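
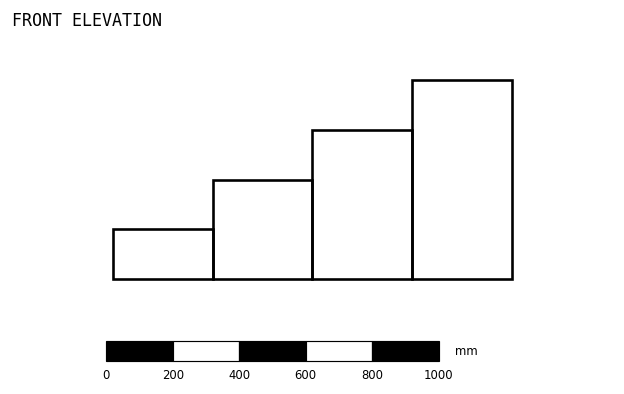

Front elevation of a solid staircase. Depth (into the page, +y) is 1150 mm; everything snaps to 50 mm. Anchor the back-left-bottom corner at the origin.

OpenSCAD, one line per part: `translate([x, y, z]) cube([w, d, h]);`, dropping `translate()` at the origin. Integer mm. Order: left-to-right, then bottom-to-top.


cube([300, 1150, 150]);
translate([300, 0, 0]) cube([300, 1150, 300]);
translate([600, 0, 0]) cube([300, 1150, 450]);
translate([900, 0, 0]) cube([300, 1150, 600]);


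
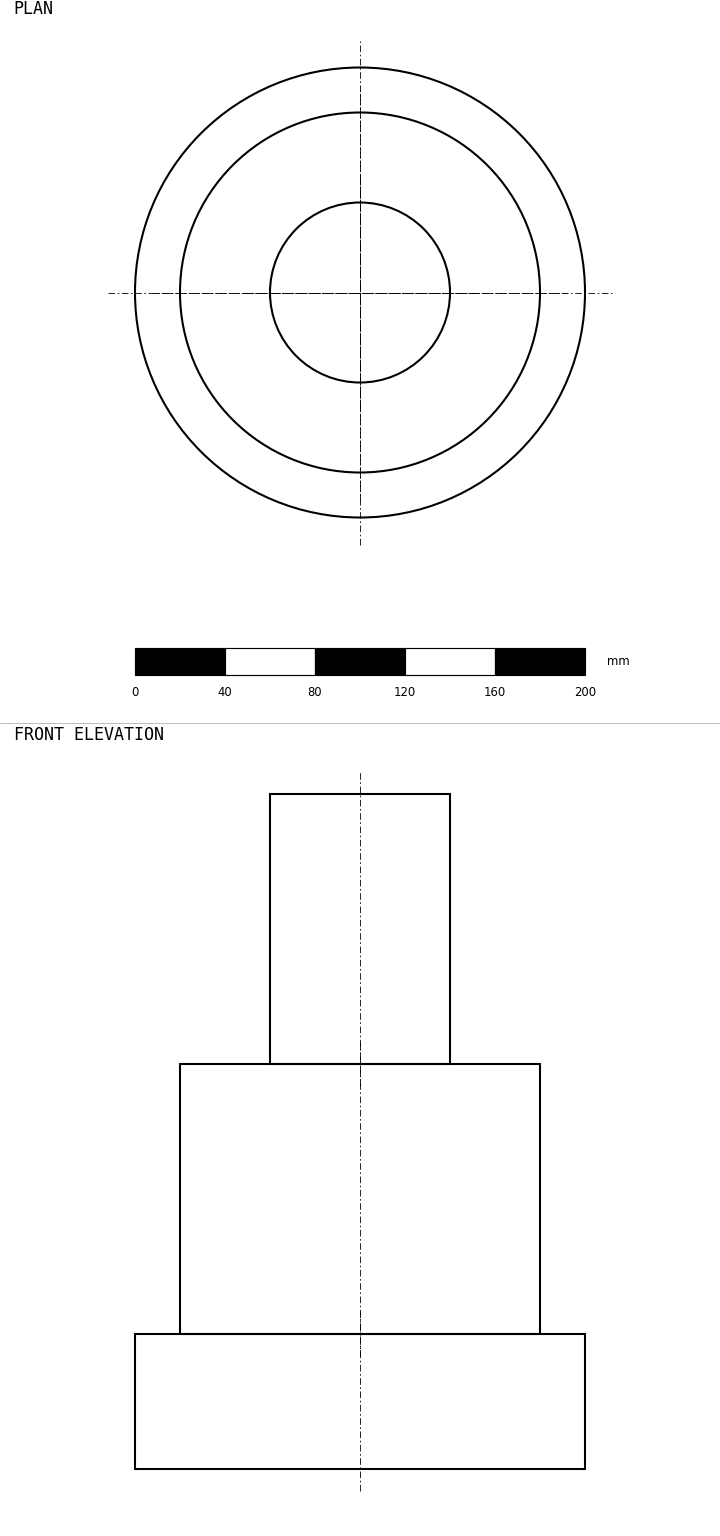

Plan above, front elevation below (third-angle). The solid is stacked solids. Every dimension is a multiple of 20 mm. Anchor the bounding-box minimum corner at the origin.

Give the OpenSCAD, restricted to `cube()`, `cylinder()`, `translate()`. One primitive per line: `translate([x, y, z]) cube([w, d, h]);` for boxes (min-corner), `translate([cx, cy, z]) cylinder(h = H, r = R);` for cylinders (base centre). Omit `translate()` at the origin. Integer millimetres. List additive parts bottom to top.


translate([100, 100, 0]) cylinder(h = 60, r = 100);
translate([100, 100, 60]) cylinder(h = 120, r = 80);
translate([100, 100, 180]) cylinder(h = 120, r = 40);


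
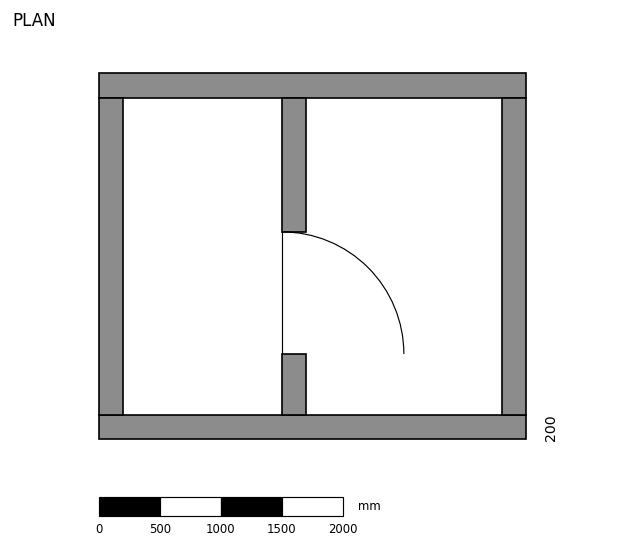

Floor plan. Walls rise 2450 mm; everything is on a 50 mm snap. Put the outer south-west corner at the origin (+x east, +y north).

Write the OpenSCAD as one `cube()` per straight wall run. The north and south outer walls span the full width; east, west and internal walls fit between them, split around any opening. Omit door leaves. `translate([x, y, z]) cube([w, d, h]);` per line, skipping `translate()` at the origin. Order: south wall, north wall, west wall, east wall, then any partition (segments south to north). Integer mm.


cube([3500, 200, 2450]);
translate([0, 2800, 0]) cube([3500, 200, 2450]);
translate([0, 200, 0]) cube([200, 2600, 2450]);
translate([3300, 200, 0]) cube([200, 2600, 2450]);
translate([1500, 200, 0]) cube([200, 500, 2450]);
translate([1500, 1700, 0]) cube([200, 1100, 2450]);


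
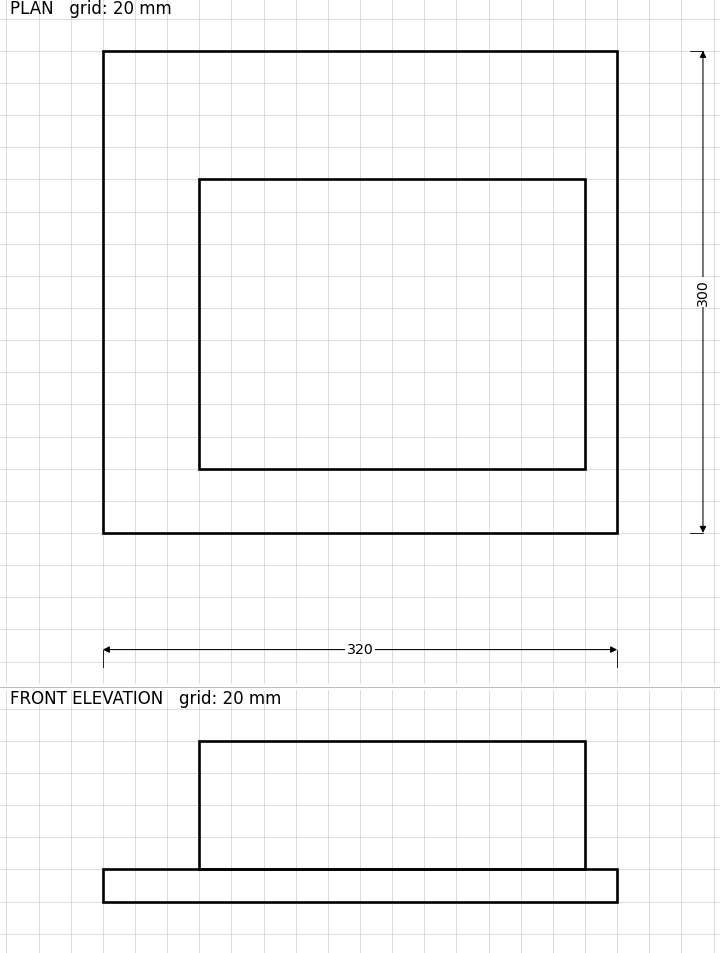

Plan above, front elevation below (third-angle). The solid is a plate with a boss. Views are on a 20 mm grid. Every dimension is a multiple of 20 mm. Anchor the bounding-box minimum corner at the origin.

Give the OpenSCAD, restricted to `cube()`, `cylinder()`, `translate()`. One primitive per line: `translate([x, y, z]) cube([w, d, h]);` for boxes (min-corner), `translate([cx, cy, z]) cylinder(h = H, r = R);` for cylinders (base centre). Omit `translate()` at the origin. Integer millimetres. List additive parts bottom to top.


cube([320, 300, 20]);
translate([60, 40, 20]) cube([240, 180, 80]);


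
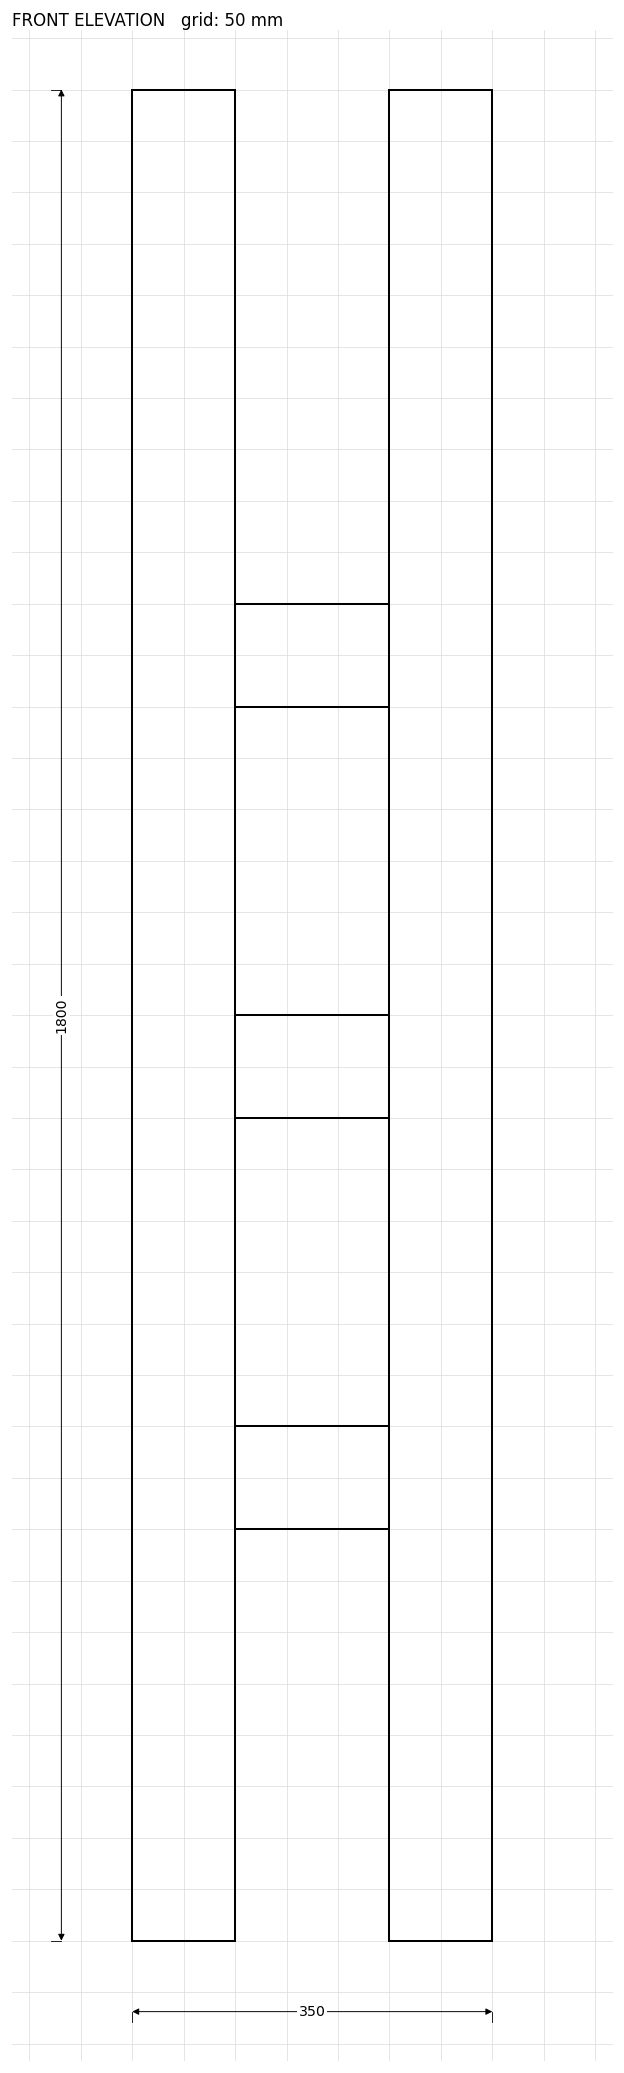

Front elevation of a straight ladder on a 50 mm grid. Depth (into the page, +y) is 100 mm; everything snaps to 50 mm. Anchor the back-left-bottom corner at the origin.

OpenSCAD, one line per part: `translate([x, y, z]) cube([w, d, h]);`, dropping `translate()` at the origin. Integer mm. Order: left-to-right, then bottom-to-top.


cube([100, 100, 1800]);
translate([100, 0, 400]) cube([150, 100, 100]);
translate([100, 0, 800]) cube([150, 100, 100]);
translate([100, 0, 1200]) cube([150, 100, 100]);
translate([250, 0, 0]) cube([100, 100, 1800]);


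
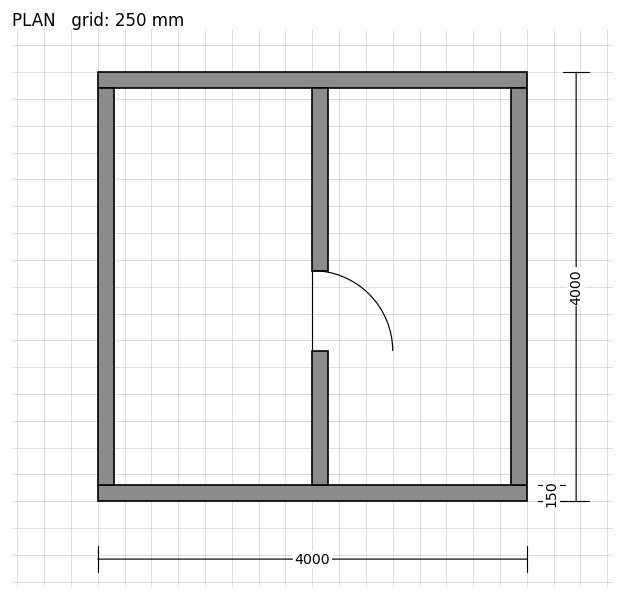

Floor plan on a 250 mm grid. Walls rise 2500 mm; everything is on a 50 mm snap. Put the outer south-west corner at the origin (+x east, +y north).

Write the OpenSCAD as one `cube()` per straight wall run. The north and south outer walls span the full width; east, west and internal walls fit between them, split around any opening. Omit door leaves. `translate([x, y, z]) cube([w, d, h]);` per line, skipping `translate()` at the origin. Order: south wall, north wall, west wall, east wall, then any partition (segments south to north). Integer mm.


cube([4000, 150, 2500]);
translate([0, 3850, 0]) cube([4000, 150, 2500]);
translate([0, 150, 0]) cube([150, 3700, 2500]);
translate([3850, 150, 0]) cube([150, 3700, 2500]);
translate([2000, 150, 0]) cube([150, 1250, 2500]);
translate([2000, 2150, 0]) cube([150, 1700, 2500]);


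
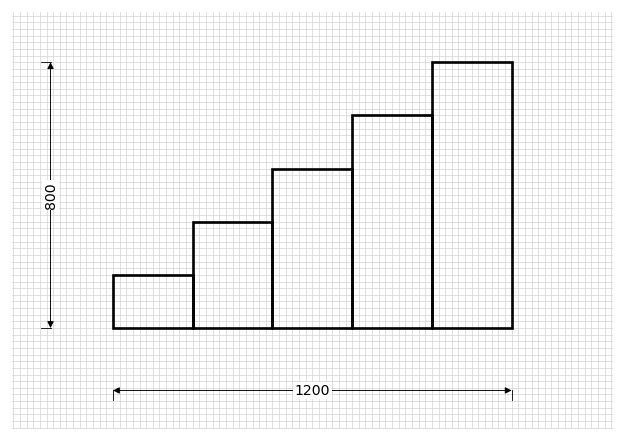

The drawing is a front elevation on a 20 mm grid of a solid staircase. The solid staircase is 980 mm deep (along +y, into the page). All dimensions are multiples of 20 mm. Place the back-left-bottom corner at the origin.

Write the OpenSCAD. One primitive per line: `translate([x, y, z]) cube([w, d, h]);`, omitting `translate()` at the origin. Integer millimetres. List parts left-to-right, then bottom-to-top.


cube([240, 980, 160]);
translate([240, 0, 0]) cube([240, 980, 320]);
translate([480, 0, 0]) cube([240, 980, 480]);
translate([720, 0, 0]) cube([240, 980, 640]);
translate([960, 0, 0]) cube([240, 980, 800]);


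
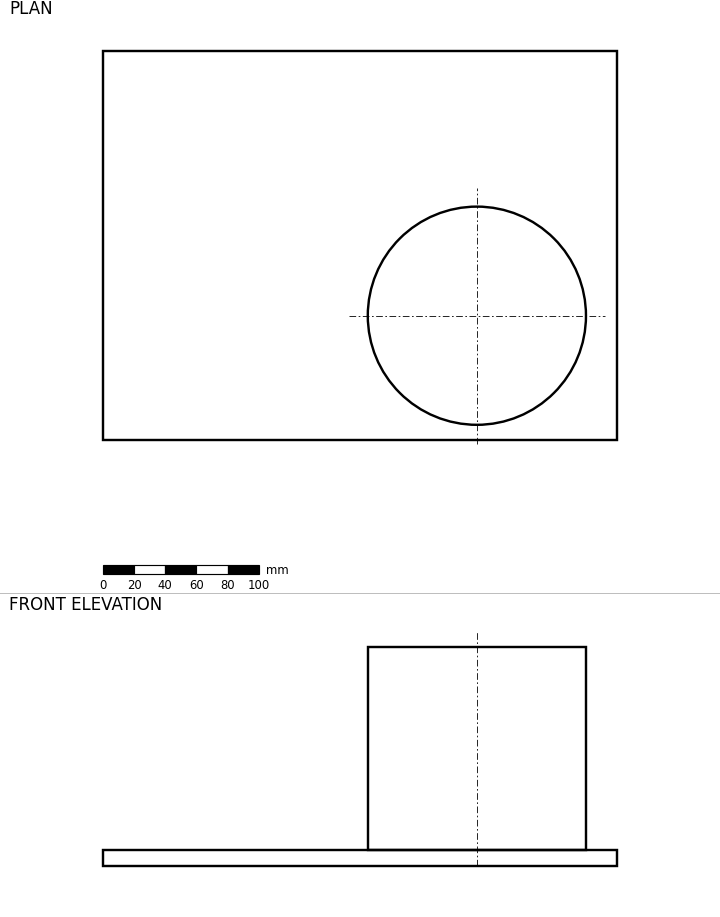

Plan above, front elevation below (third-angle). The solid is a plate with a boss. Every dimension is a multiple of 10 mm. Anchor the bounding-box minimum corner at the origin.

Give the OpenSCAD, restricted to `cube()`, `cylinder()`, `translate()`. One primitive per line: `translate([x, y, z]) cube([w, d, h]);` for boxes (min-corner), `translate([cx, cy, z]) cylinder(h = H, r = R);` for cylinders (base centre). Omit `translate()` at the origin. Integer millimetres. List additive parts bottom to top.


cube([330, 250, 10]);
translate([240, 80, 10]) cylinder(h = 130, r = 70);


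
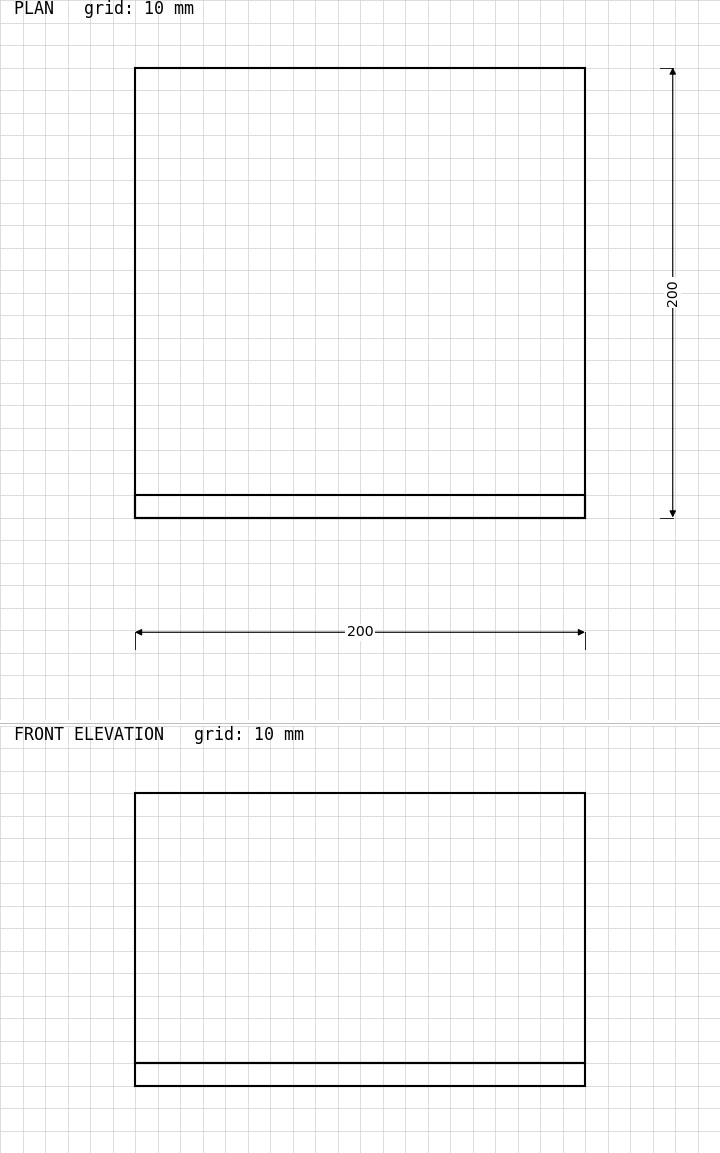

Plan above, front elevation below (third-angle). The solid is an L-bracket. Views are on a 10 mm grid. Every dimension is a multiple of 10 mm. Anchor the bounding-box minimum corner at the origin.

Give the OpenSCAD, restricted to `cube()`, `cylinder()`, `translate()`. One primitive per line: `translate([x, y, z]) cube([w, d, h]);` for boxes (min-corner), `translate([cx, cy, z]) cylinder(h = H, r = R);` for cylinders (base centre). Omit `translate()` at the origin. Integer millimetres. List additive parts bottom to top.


cube([200, 200, 10]);
translate([0, 0, 10]) cube([200, 10, 120]);


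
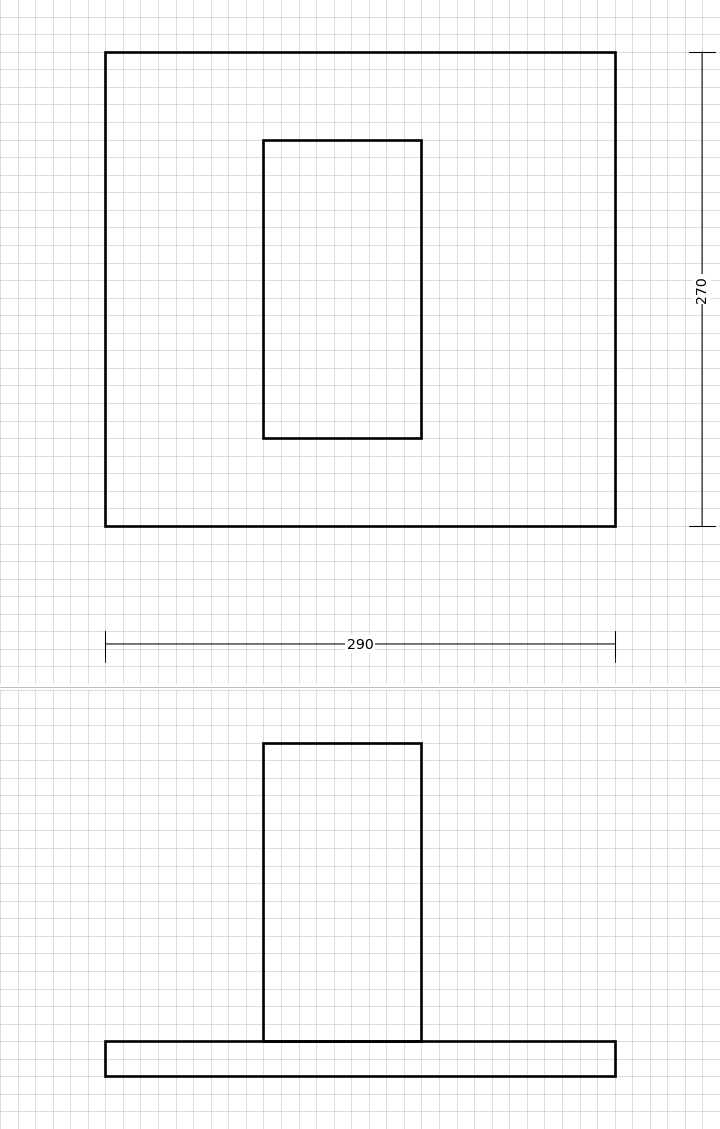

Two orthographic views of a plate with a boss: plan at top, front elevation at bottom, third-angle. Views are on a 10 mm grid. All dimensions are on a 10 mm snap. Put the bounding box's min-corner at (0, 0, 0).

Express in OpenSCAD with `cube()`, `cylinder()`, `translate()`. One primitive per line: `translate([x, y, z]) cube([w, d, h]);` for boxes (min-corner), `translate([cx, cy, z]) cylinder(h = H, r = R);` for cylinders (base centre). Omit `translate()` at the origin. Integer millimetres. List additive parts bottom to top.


cube([290, 270, 20]);
translate([90, 50, 20]) cube([90, 170, 170]);


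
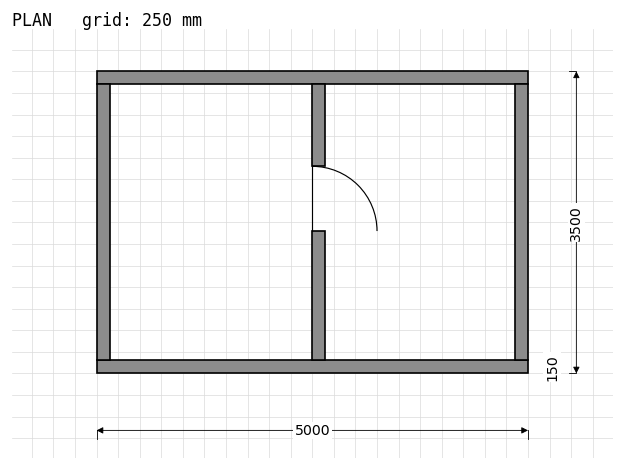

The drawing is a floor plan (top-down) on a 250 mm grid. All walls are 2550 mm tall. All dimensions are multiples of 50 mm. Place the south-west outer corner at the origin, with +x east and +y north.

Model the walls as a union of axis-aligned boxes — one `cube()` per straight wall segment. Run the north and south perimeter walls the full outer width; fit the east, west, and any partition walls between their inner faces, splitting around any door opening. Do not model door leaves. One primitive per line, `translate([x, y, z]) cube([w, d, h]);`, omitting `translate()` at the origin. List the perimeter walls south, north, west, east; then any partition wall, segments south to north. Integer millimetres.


cube([5000, 150, 2550]);
translate([0, 3350, 0]) cube([5000, 150, 2550]);
translate([0, 150, 0]) cube([150, 3200, 2550]);
translate([4850, 150, 0]) cube([150, 3200, 2550]);
translate([2500, 150, 0]) cube([150, 1500, 2550]);
translate([2500, 2400, 0]) cube([150, 950, 2550]);


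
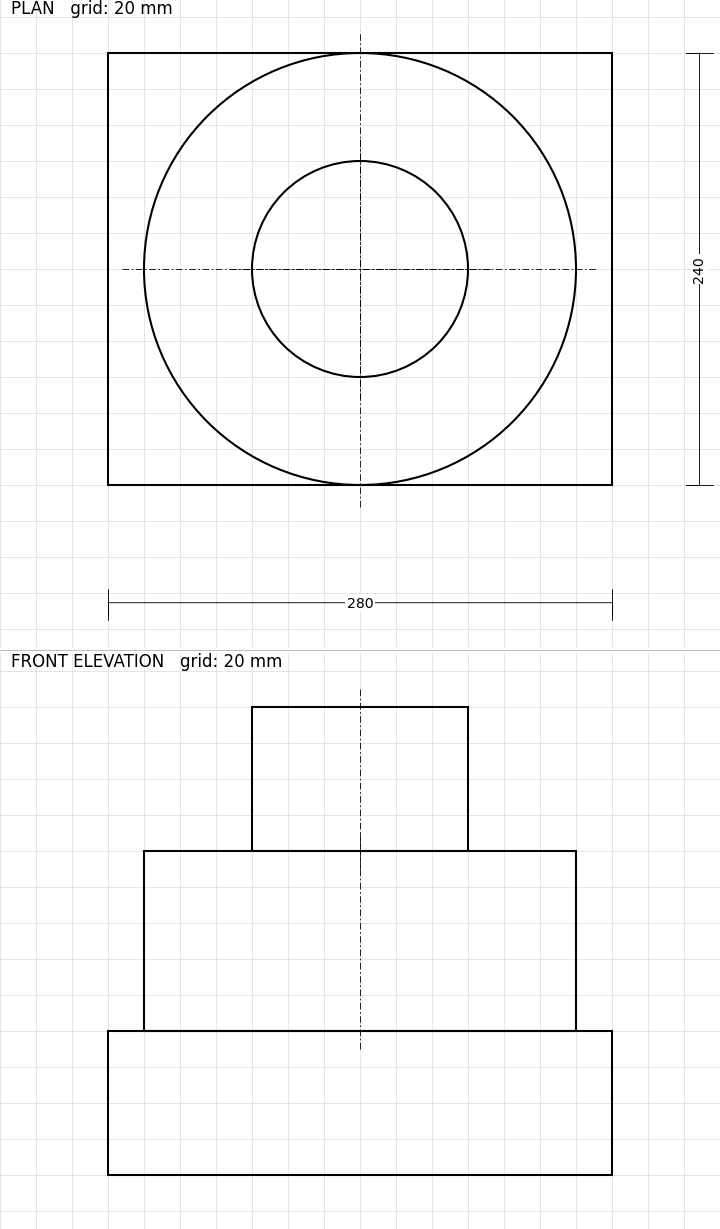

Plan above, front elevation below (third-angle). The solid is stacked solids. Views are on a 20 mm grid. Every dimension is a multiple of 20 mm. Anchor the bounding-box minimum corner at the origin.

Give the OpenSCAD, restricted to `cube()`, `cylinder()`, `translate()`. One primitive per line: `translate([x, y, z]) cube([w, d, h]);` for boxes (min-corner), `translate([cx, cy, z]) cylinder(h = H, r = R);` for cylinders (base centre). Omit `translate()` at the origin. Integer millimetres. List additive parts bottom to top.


cube([280, 240, 80]);
translate([140, 120, 80]) cylinder(h = 100, r = 120);
translate([140, 120, 180]) cylinder(h = 80, r = 60);


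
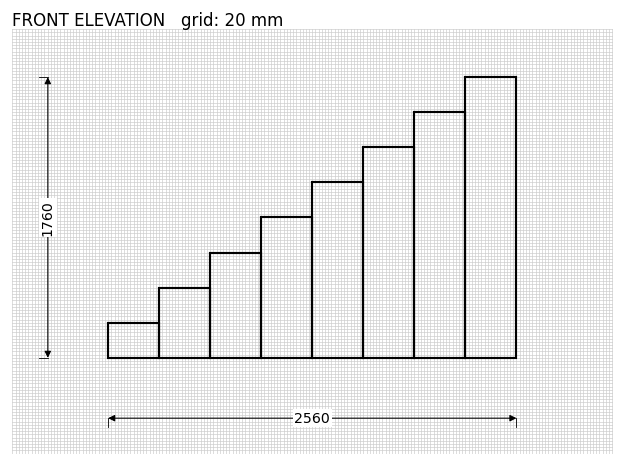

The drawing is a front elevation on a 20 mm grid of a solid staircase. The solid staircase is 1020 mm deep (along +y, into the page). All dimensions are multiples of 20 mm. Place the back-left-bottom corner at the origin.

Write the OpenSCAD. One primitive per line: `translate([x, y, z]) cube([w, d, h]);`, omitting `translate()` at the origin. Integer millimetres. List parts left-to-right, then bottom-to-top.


cube([320, 1020, 220]);
translate([320, 0, 0]) cube([320, 1020, 440]);
translate([640, 0, 0]) cube([320, 1020, 660]);
translate([960, 0, 0]) cube([320, 1020, 880]);
translate([1280, 0, 0]) cube([320, 1020, 1100]);
translate([1600, 0, 0]) cube([320, 1020, 1320]);
translate([1920, 0, 0]) cube([320, 1020, 1540]);
translate([2240, 0, 0]) cube([320, 1020, 1760]);


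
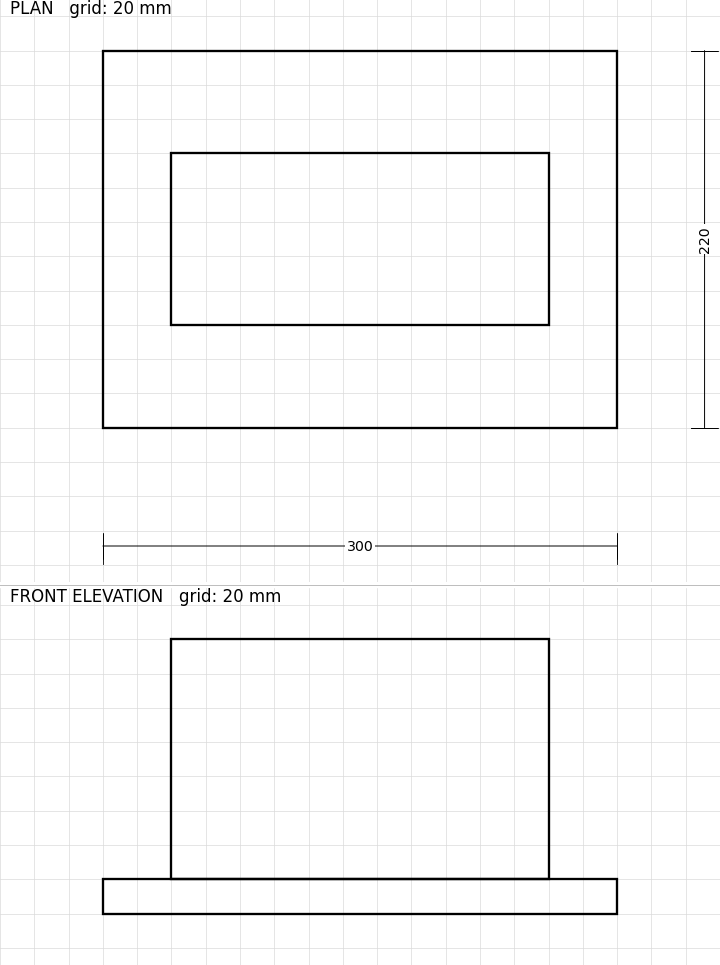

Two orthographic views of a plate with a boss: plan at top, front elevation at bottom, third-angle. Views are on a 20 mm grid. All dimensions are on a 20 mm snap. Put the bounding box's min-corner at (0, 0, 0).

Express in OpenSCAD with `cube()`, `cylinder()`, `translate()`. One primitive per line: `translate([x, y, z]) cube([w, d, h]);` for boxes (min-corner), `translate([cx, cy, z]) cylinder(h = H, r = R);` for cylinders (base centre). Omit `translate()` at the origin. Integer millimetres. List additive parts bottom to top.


cube([300, 220, 20]);
translate([40, 60, 20]) cube([220, 100, 140]);


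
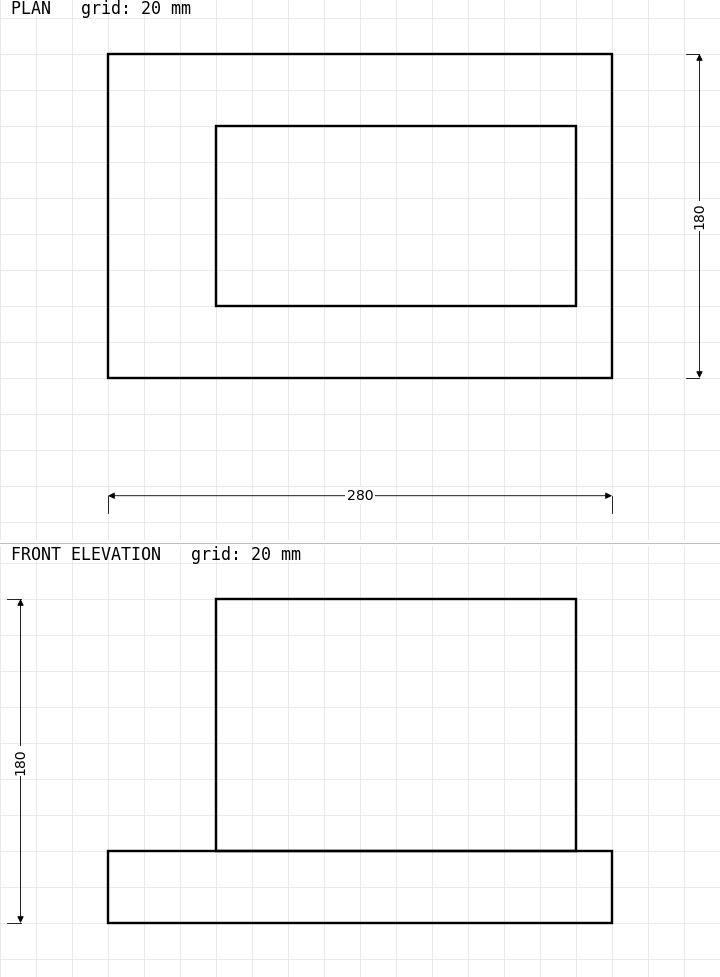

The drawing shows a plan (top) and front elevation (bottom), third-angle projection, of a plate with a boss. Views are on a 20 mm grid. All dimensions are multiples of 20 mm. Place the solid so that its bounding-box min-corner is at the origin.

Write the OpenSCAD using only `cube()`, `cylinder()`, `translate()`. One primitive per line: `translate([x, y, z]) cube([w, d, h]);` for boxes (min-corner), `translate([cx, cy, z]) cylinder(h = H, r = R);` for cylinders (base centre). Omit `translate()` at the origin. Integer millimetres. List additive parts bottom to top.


cube([280, 180, 40]);
translate([60, 40, 40]) cube([200, 100, 140]);


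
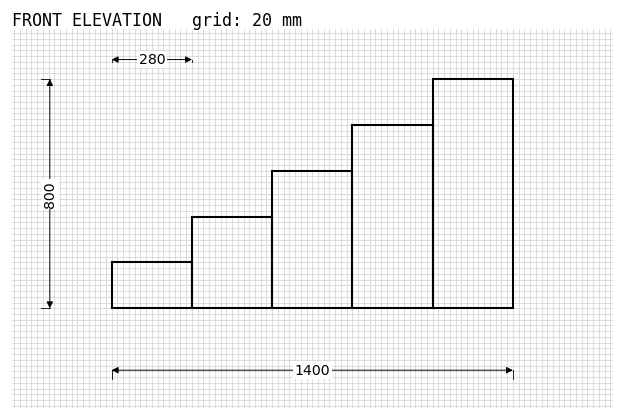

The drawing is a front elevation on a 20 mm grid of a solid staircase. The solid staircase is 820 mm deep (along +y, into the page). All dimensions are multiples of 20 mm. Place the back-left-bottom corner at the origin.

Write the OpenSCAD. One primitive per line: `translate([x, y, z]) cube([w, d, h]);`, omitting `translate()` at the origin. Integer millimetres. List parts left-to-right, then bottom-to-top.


cube([280, 820, 160]);
translate([280, 0, 0]) cube([280, 820, 320]);
translate([560, 0, 0]) cube([280, 820, 480]);
translate([840, 0, 0]) cube([280, 820, 640]);
translate([1120, 0, 0]) cube([280, 820, 800]);


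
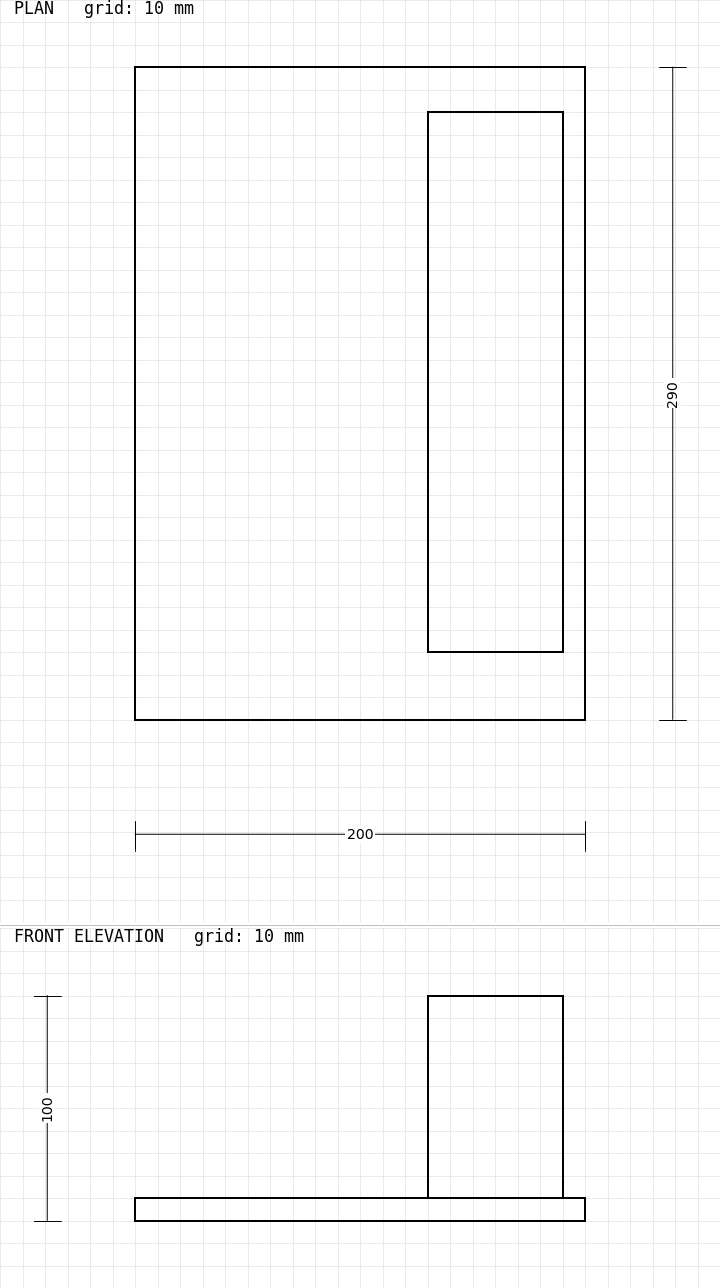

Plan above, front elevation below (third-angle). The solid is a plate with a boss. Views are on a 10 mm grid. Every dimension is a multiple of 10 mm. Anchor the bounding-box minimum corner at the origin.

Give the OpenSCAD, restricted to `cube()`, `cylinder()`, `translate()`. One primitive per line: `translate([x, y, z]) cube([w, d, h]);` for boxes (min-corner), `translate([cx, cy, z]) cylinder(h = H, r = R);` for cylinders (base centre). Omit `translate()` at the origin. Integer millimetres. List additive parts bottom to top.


cube([200, 290, 10]);
translate([130, 30, 10]) cube([60, 240, 90]);


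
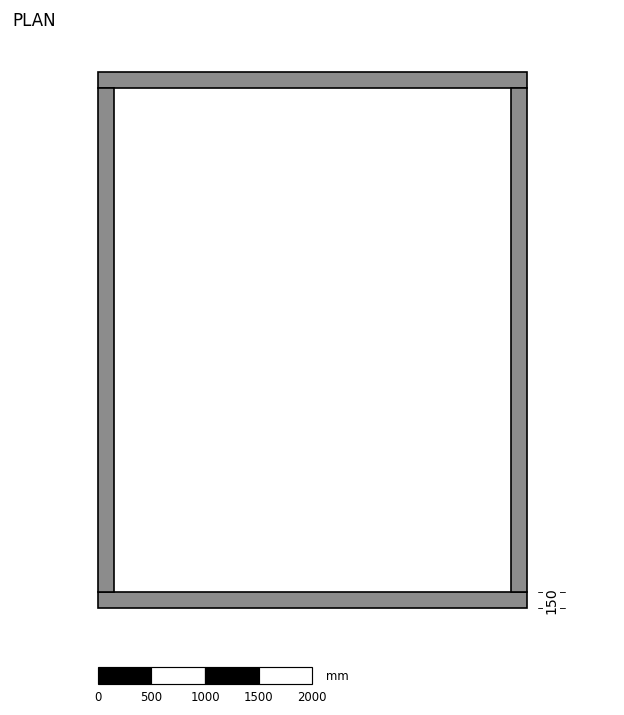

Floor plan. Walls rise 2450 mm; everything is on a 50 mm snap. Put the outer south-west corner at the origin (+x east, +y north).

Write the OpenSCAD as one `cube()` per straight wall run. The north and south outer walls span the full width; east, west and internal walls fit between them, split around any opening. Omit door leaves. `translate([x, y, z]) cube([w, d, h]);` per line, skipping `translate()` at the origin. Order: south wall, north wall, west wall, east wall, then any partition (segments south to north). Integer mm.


cube([4000, 150, 2450]);
translate([0, 4850, 0]) cube([4000, 150, 2450]);
translate([0, 150, 0]) cube([150, 4700, 2450]);
translate([3850, 150, 0]) cube([150, 4700, 2450]);


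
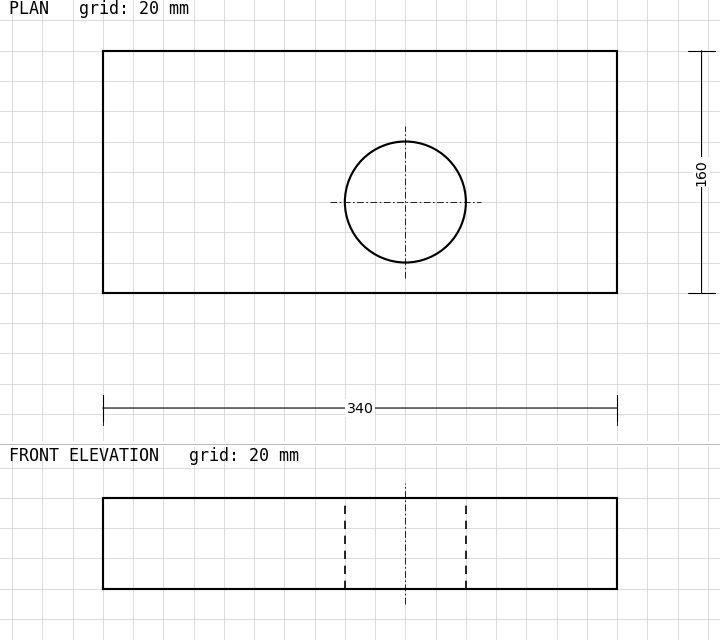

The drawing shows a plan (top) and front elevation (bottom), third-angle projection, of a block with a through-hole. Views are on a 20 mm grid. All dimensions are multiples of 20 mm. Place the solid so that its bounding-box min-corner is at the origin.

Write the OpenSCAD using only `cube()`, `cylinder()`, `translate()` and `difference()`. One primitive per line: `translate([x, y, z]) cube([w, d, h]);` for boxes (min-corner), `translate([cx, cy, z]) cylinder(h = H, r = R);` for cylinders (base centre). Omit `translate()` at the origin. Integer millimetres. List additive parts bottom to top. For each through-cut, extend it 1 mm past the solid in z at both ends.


difference() {
  cube([340, 160, 60]);
  translate([200, 60, -1]) cylinder(h = 62, r = 40);
}


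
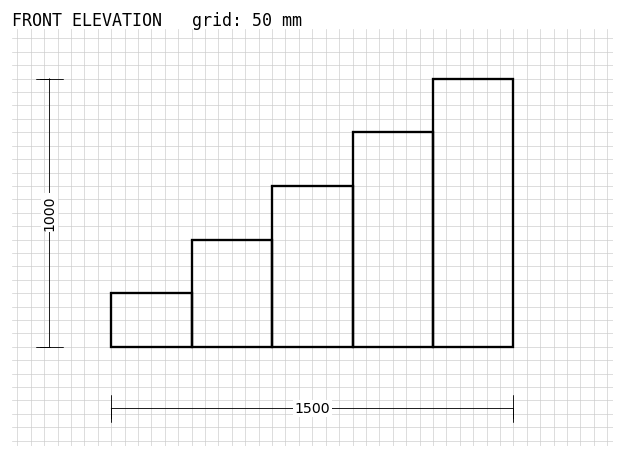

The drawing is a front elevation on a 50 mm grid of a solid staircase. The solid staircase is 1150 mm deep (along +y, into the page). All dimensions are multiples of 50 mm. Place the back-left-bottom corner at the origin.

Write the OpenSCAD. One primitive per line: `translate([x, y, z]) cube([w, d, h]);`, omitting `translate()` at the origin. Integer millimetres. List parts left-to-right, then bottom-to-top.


cube([300, 1150, 200]);
translate([300, 0, 0]) cube([300, 1150, 400]);
translate([600, 0, 0]) cube([300, 1150, 600]);
translate([900, 0, 0]) cube([300, 1150, 800]);
translate([1200, 0, 0]) cube([300, 1150, 1000]);


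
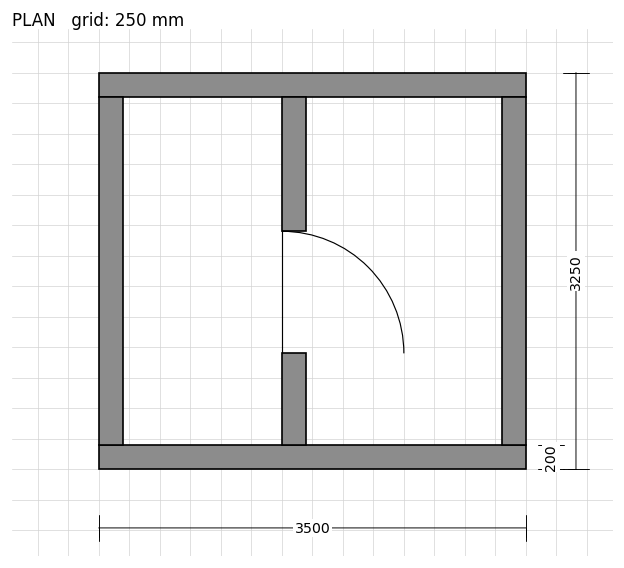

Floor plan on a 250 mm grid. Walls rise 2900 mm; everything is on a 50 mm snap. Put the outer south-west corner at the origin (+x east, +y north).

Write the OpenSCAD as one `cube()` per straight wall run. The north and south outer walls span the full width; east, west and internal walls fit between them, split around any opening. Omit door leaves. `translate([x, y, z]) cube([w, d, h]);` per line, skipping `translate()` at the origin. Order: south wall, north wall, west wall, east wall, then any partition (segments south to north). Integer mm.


cube([3500, 200, 2900]);
translate([0, 3050, 0]) cube([3500, 200, 2900]);
translate([0, 200, 0]) cube([200, 2850, 2900]);
translate([3300, 200, 0]) cube([200, 2850, 2900]);
translate([1500, 200, 0]) cube([200, 750, 2900]);
translate([1500, 1950, 0]) cube([200, 1100, 2900]);


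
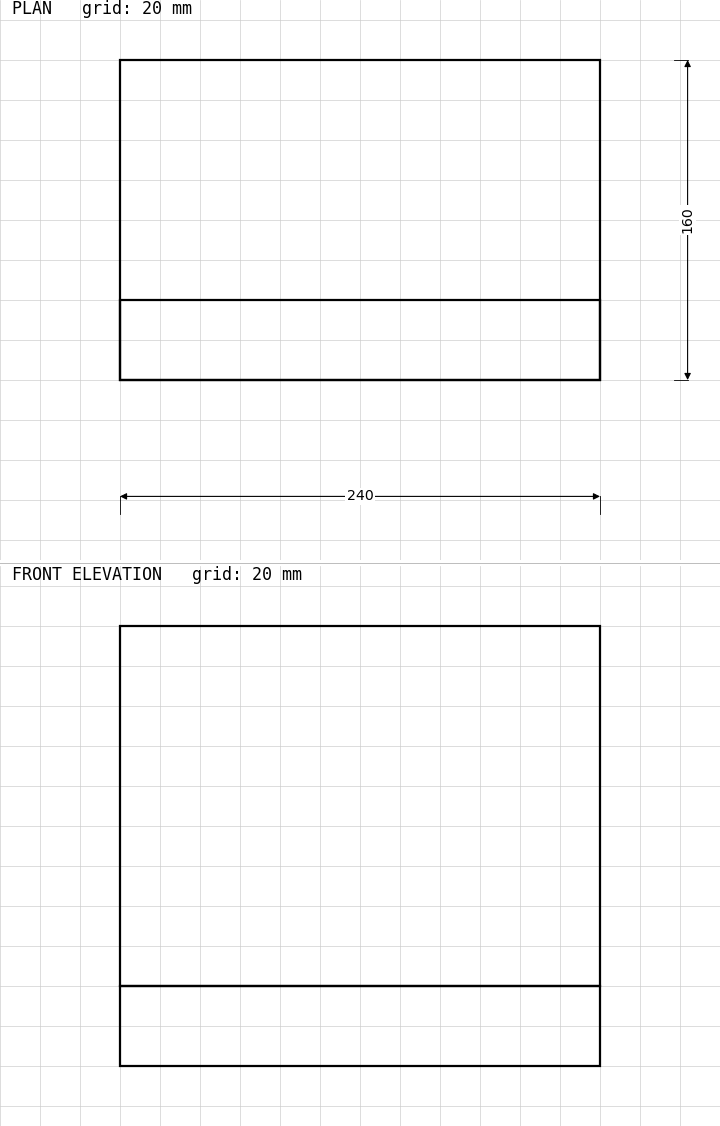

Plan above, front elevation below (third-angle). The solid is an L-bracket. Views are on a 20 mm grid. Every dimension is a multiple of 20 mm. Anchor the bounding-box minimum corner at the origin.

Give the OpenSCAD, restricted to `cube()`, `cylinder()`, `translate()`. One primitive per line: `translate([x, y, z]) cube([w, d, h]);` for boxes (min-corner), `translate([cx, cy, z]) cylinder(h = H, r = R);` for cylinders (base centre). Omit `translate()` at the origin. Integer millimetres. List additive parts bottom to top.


cube([240, 160, 40]);
translate([0, 0, 40]) cube([240, 40, 180]);


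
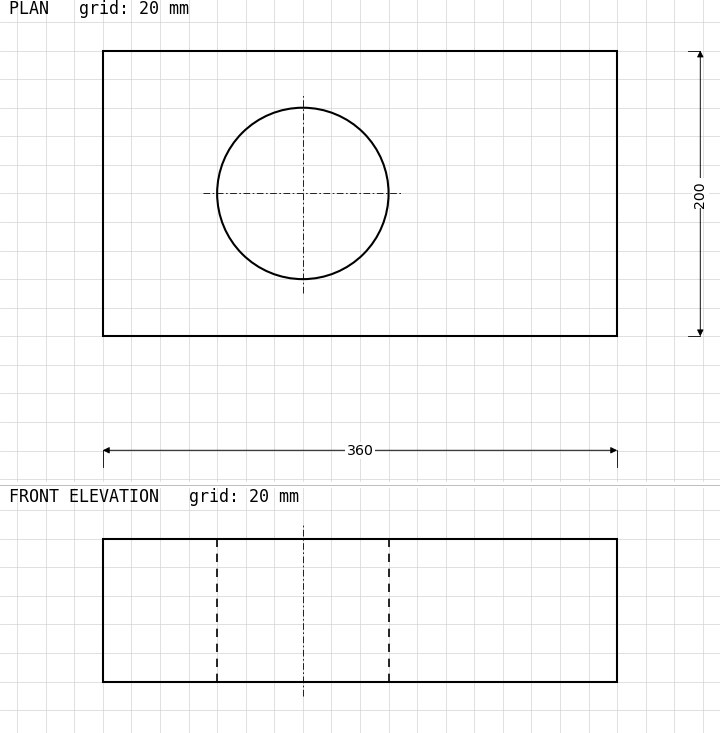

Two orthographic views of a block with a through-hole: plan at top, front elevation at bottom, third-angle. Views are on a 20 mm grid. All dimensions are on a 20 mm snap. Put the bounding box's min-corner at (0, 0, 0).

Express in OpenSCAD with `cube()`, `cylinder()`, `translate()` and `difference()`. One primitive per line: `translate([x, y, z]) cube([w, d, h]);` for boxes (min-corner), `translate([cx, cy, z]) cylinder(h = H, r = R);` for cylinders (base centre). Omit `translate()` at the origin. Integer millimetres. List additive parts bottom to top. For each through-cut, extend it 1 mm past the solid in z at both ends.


difference() {
  cube([360, 200, 100]);
  translate([140, 100, -1]) cylinder(h = 102, r = 60);
}


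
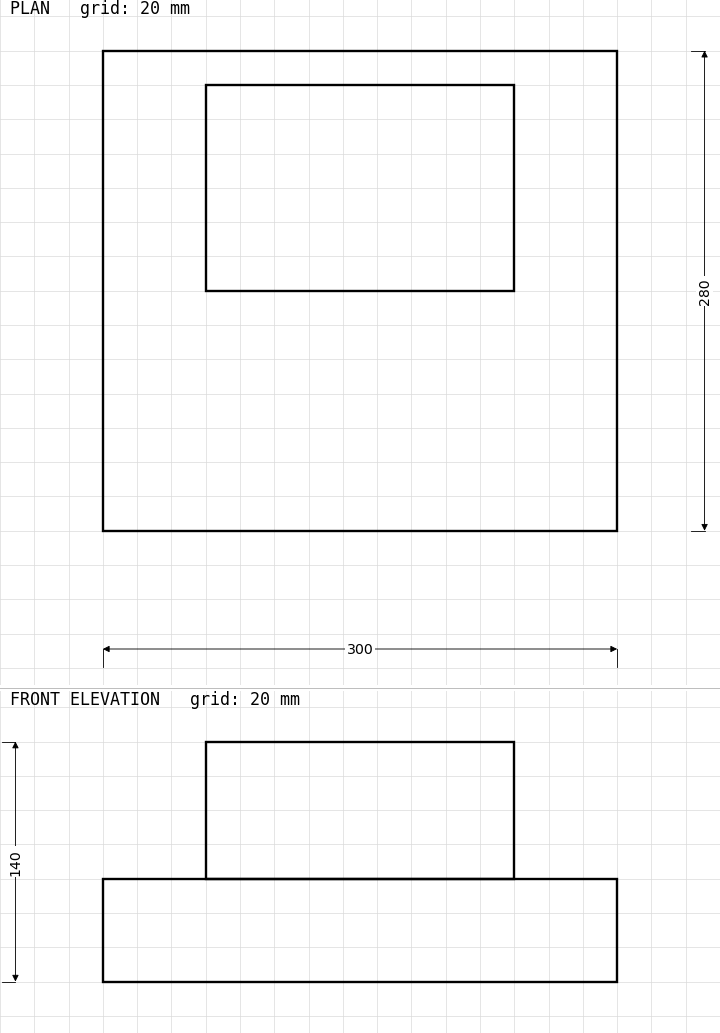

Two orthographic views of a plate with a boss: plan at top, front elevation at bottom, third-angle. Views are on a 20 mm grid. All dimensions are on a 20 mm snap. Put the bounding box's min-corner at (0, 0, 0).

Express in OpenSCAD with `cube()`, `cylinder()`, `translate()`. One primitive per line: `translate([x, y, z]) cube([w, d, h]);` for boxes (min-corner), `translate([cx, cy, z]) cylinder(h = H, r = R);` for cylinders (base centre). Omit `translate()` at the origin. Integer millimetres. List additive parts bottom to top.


cube([300, 280, 60]);
translate([60, 140, 60]) cube([180, 120, 80]);


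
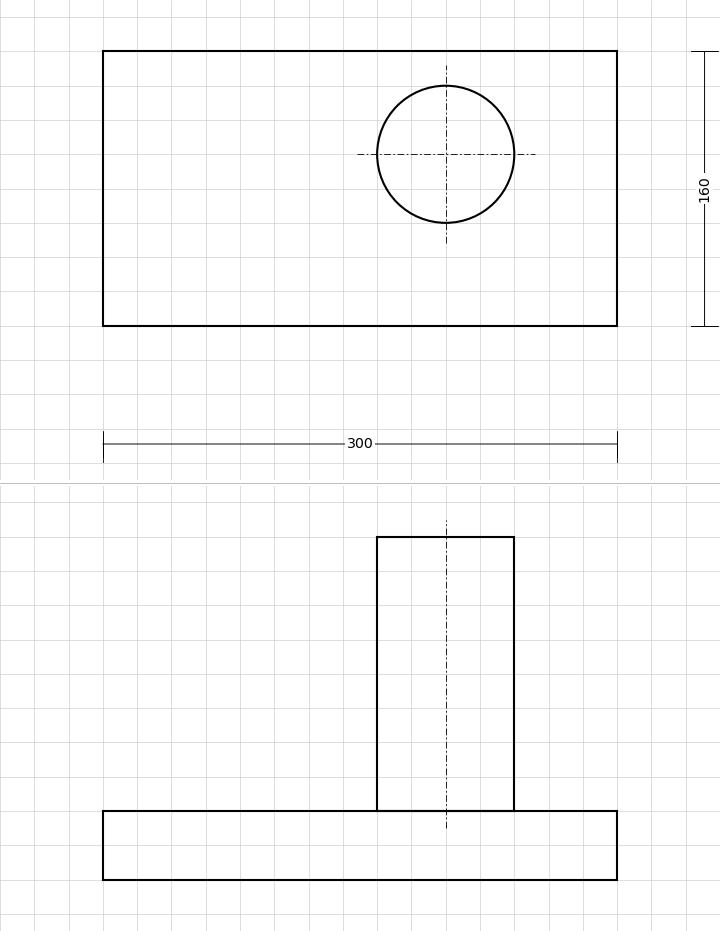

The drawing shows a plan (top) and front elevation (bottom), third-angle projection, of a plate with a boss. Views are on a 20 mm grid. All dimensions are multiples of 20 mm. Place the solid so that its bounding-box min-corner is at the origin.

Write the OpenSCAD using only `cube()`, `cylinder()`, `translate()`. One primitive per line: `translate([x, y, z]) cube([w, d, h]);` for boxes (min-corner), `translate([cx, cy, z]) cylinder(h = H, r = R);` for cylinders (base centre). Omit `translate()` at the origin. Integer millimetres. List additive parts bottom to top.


cube([300, 160, 40]);
translate([200, 100, 40]) cylinder(h = 160, r = 40);


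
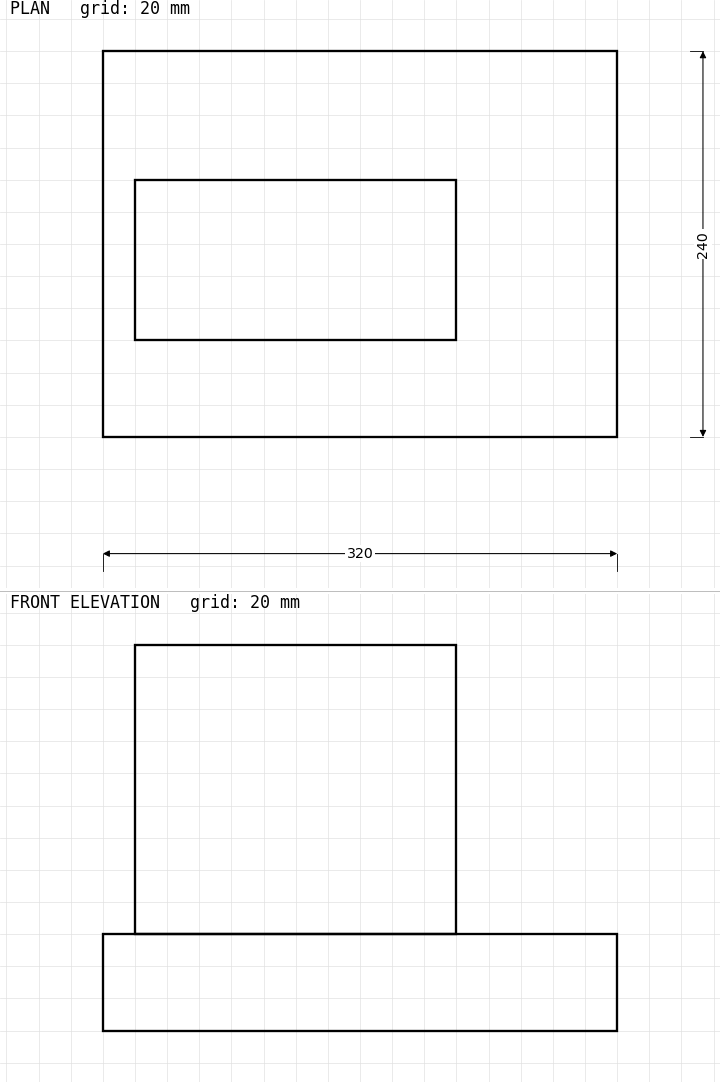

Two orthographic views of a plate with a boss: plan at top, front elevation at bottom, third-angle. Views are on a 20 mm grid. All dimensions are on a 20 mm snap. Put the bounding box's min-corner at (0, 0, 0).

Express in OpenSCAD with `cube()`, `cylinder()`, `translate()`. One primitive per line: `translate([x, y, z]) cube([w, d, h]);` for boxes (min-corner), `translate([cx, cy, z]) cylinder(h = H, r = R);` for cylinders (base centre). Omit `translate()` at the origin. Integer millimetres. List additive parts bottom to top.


cube([320, 240, 60]);
translate([20, 60, 60]) cube([200, 100, 180]);


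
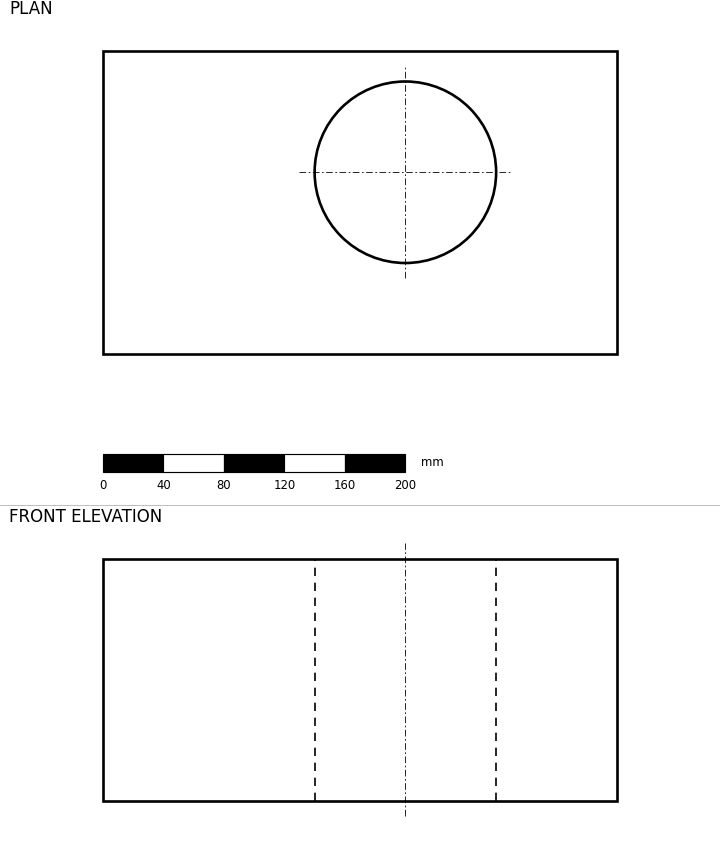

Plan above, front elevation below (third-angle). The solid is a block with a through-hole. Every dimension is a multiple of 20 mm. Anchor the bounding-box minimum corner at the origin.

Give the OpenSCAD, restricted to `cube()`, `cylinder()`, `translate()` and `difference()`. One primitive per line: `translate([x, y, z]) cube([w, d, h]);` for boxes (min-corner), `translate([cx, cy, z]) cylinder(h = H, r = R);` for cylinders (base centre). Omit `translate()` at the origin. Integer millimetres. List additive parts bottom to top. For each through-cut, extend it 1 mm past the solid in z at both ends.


difference() {
  cube([340, 200, 160]);
  translate([200, 120, -1]) cylinder(h = 162, r = 60);
}


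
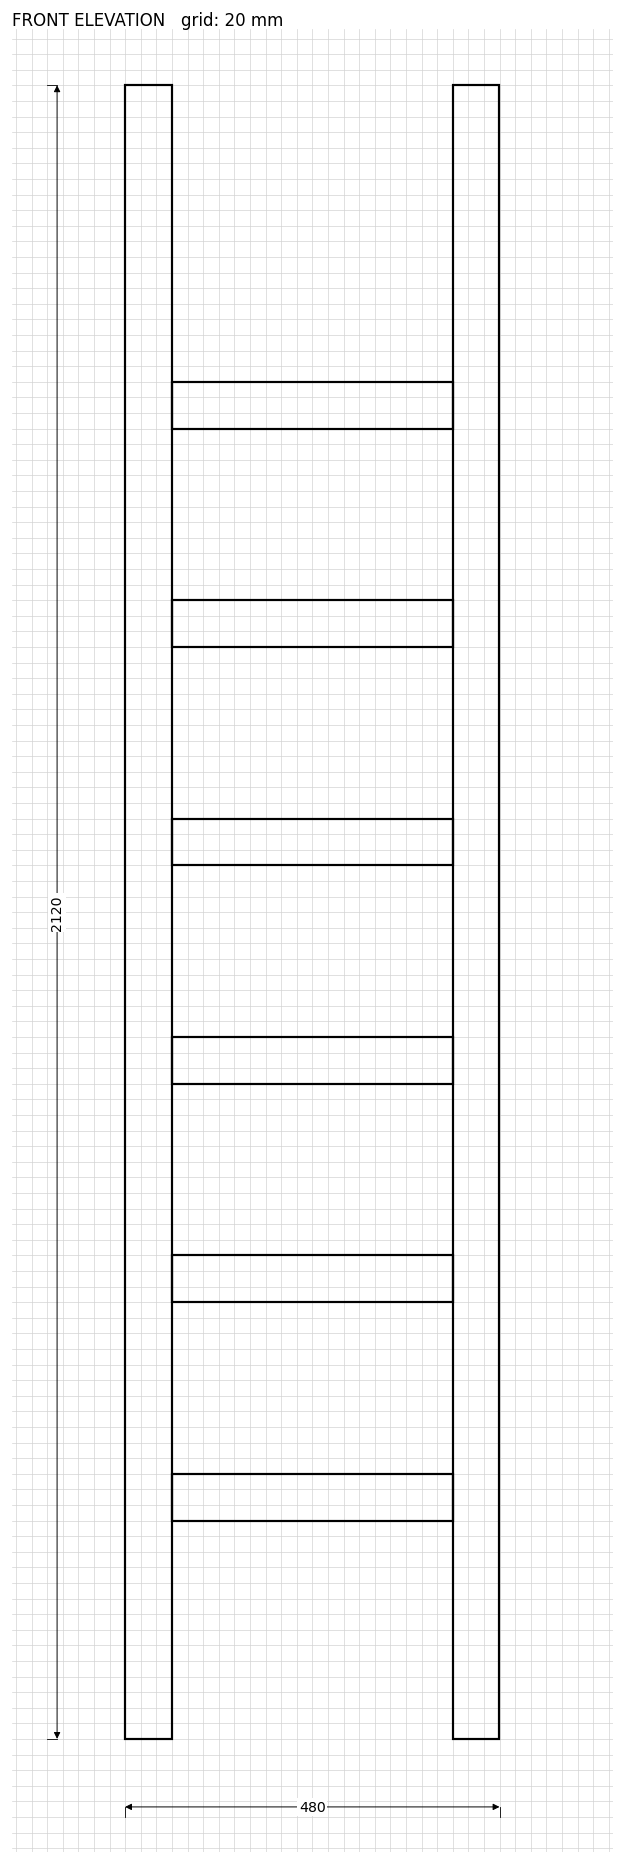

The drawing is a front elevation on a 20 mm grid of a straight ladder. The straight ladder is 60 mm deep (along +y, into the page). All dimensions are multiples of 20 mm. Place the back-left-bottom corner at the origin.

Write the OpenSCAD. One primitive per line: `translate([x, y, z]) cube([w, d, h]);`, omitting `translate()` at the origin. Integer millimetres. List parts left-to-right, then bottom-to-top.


cube([60, 60, 2120]);
translate([60, 0, 280]) cube([360, 60, 60]);
translate([60, 0, 560]) cube([360, 60, 60]);
translate([60, 0, 840]) cube([360, 60, 60]);
translate([60, 0, 1120]) cube([360, 60, 60]);
translate([60, 0, 1400]) cube([360, 60, 60]);
translate([60, 0, 1680]) cube([360, 60, 60]);
translate([420, 0, 0]) cube([60, 60, 2120]);


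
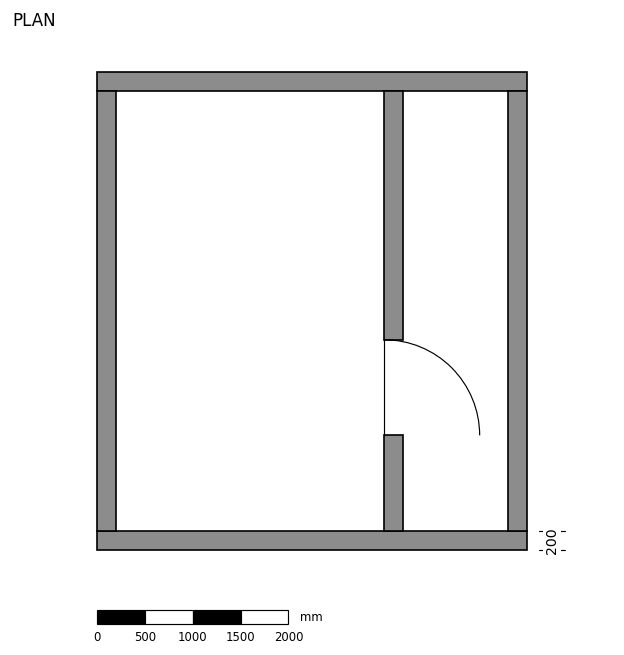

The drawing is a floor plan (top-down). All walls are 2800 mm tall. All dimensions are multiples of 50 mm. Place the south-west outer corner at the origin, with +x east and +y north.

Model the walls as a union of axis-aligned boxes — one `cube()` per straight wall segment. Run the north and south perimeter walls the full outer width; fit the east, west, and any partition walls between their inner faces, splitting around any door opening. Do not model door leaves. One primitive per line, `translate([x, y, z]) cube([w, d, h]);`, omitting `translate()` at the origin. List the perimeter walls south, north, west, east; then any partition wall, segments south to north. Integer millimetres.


cube([4500, 200, 2800]);
translate([0, 4800, 0]) cube([4500, 200, 2800]);
translate([0, 200, 0]) cube([200, 4600, 2800]);
translate([4300, 200, 0]) cube([200, 4600, 2800]);
translate([3000, 200, 0]) cube([200, 1000, 2800]);
translate([3000, 2200, 0]) cube([200, 2600, 2800]);


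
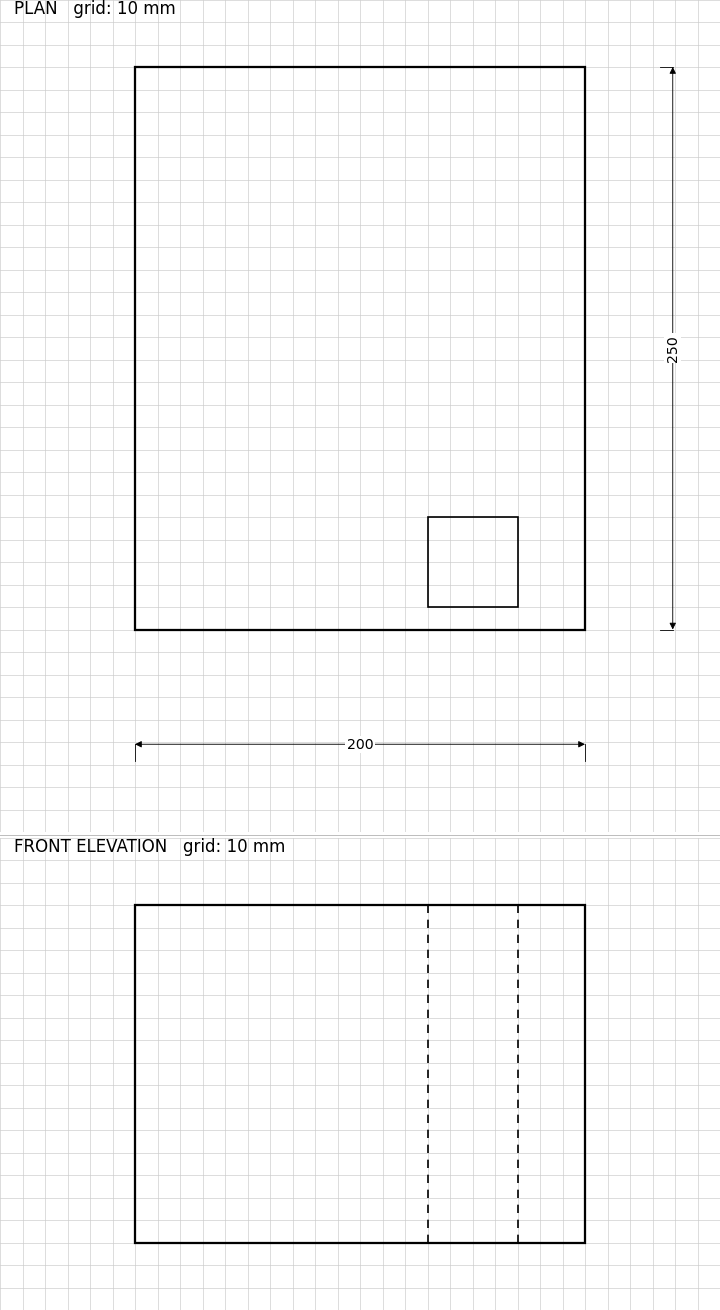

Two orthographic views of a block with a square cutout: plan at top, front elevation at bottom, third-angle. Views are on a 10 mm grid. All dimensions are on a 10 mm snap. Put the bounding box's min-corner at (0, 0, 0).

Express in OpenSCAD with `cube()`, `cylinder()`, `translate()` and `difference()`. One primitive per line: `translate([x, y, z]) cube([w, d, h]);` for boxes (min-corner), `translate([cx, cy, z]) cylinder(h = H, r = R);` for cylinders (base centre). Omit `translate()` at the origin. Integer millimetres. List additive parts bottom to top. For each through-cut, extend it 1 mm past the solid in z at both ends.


difference() {
  cube([200, 250, 150]);
  translate([130, 10, -1]) cube([40, 40, 152]);
}


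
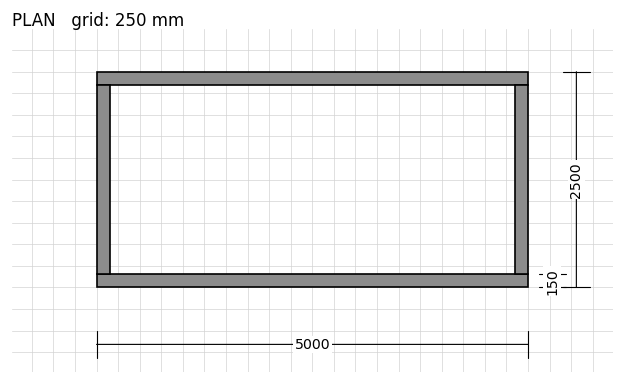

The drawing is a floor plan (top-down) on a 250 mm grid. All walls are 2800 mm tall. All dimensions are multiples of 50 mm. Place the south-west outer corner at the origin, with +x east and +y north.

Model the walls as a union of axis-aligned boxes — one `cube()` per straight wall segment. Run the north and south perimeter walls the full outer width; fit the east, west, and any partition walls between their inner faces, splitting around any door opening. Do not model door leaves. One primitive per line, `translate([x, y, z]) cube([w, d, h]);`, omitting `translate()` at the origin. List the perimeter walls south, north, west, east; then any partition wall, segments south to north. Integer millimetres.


cube([5000, 150, 2800]);
translate([0, 2350, 0]) cube([5000, 150, 2800]);
translate([0, 150, 0]) cube([150, 2200, 2800]);
translate([4850, 150, 0]) cube([150, 2200, 2800]);


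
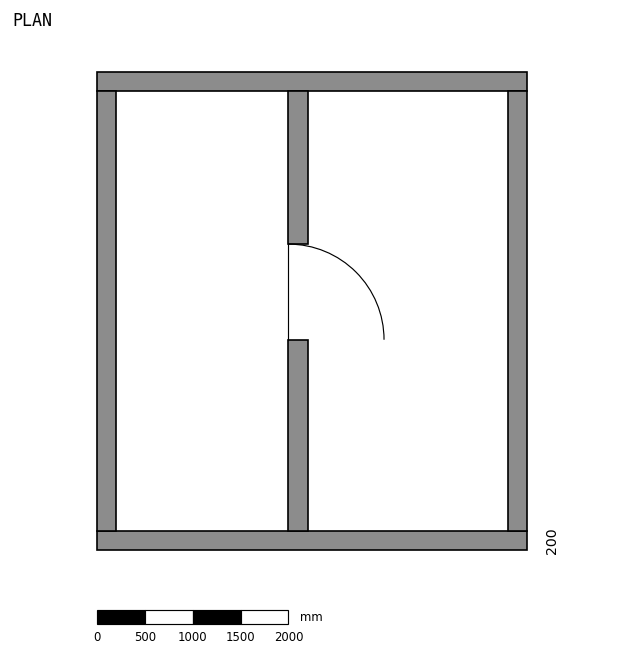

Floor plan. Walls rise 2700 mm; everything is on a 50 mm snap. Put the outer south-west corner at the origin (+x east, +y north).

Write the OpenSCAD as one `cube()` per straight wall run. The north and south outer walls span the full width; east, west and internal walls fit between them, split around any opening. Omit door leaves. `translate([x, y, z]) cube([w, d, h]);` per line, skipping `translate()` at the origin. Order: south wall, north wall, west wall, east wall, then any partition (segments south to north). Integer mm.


cube([4500, 200, 2700]);
translate([0, 4800, 0]) cube([4500, 200, 2700]);
translate([0, 200, 0]) cube([200, 4600, 2700]);
translate([4300, 200, 0]) cube([200, 4600, 2700]);
translate([2000, 200, 0]) cube([200, 2000, 2700]);
translate([2000, 3200, 0]) cube([200, 1600, 2700]);


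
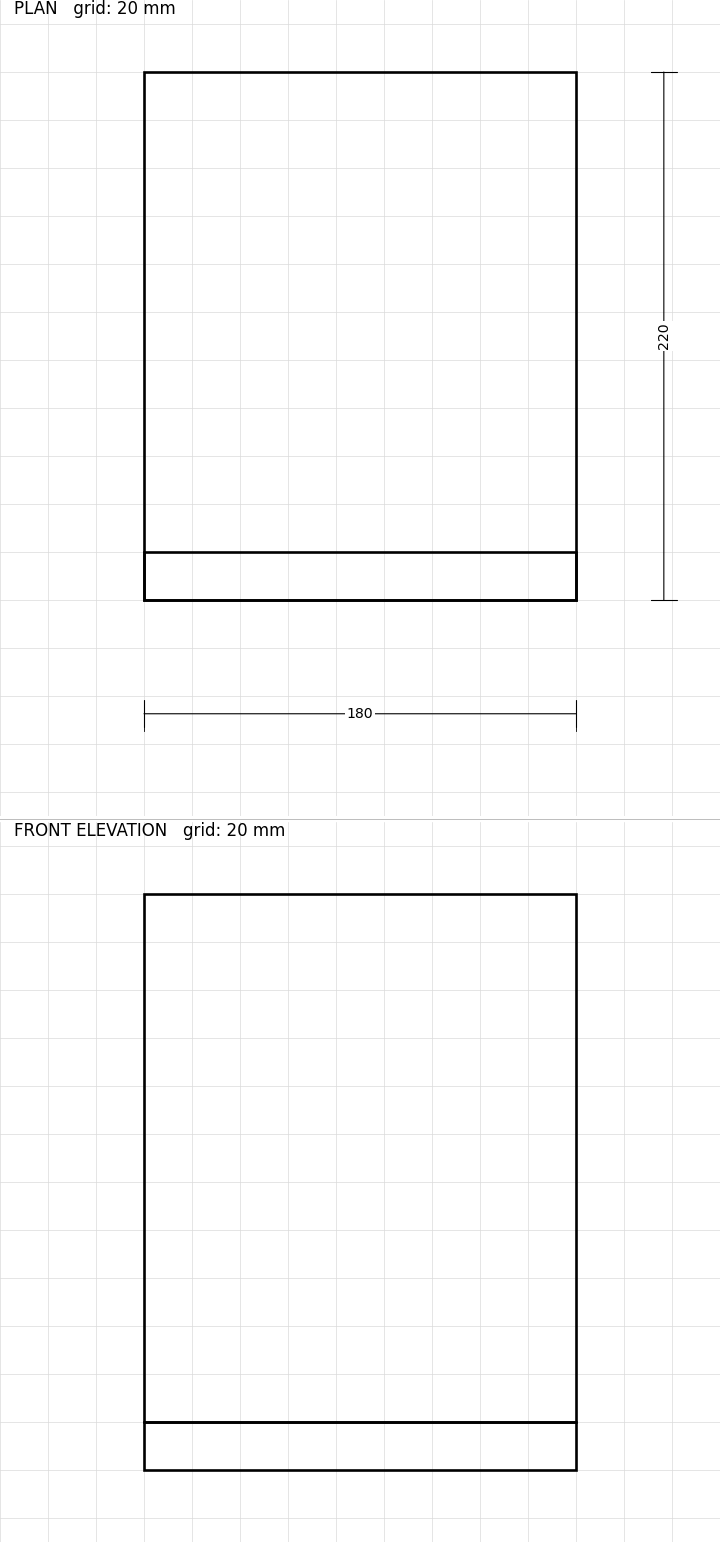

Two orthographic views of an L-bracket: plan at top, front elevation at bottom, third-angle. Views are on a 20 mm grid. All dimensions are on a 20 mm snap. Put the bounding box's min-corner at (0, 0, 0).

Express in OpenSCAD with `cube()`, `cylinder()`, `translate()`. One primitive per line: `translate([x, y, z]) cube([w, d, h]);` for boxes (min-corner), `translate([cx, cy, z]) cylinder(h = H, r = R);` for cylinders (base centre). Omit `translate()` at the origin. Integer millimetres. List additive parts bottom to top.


cube([180, 220, 20]);
translate([0, 0, 20]) cube([180, 20, 220]);


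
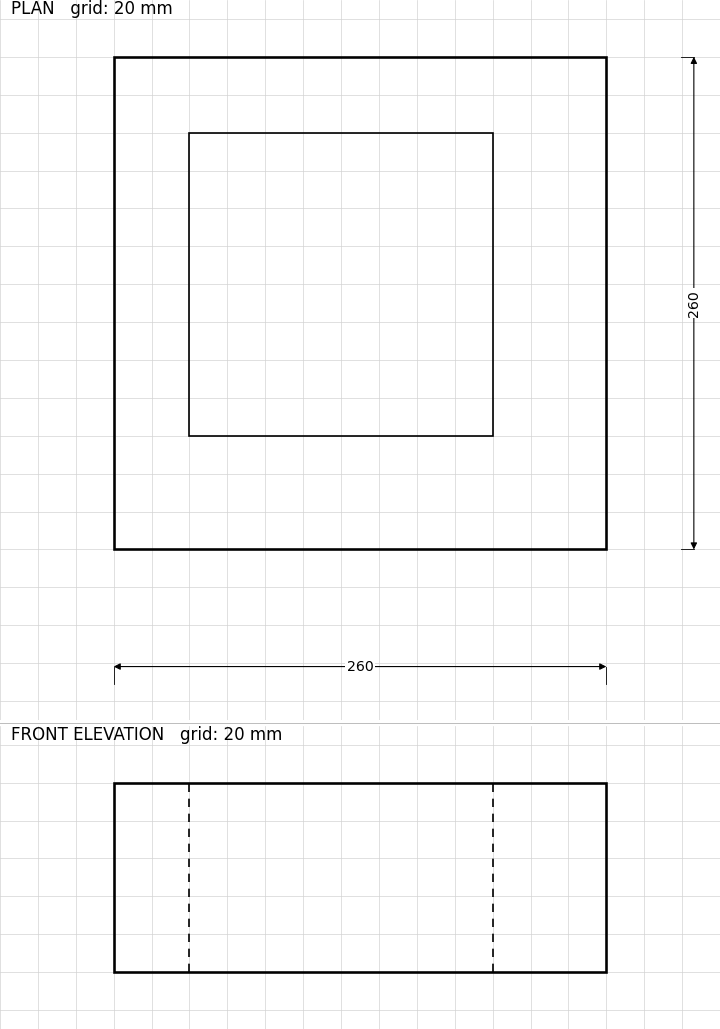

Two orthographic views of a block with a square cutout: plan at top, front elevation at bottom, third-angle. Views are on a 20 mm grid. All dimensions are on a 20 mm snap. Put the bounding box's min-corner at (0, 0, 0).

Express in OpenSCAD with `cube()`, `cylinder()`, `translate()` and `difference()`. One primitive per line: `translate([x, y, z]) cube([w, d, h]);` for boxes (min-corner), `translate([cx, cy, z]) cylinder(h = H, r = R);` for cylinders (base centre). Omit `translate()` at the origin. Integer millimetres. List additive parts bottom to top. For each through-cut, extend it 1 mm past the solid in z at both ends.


difference() {
  cube([260, 260, 100]);
  translate([40, 60, -1]) cube([160, 160, 102]);
}


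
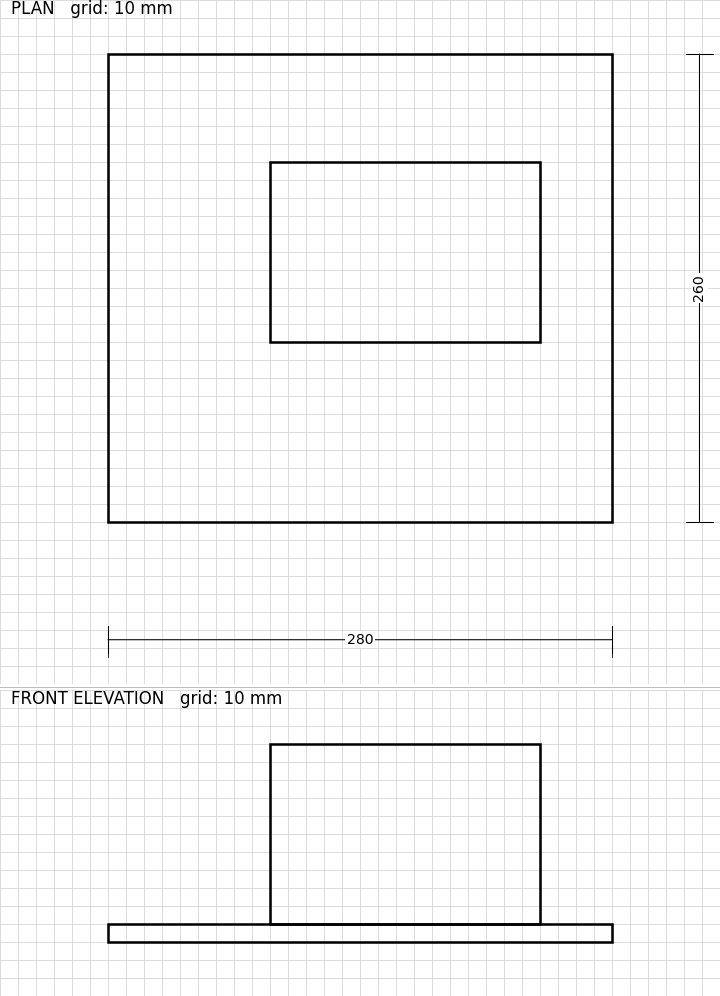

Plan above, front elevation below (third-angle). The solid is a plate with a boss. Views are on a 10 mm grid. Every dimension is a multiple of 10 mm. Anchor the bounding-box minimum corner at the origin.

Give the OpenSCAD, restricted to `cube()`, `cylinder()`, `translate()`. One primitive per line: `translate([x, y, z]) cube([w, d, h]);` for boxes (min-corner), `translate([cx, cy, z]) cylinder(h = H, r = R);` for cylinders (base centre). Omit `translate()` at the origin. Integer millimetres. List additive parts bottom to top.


cube([280, 260, 10]);
translate([90, 100, 10]) cube([150, 100, 100]);


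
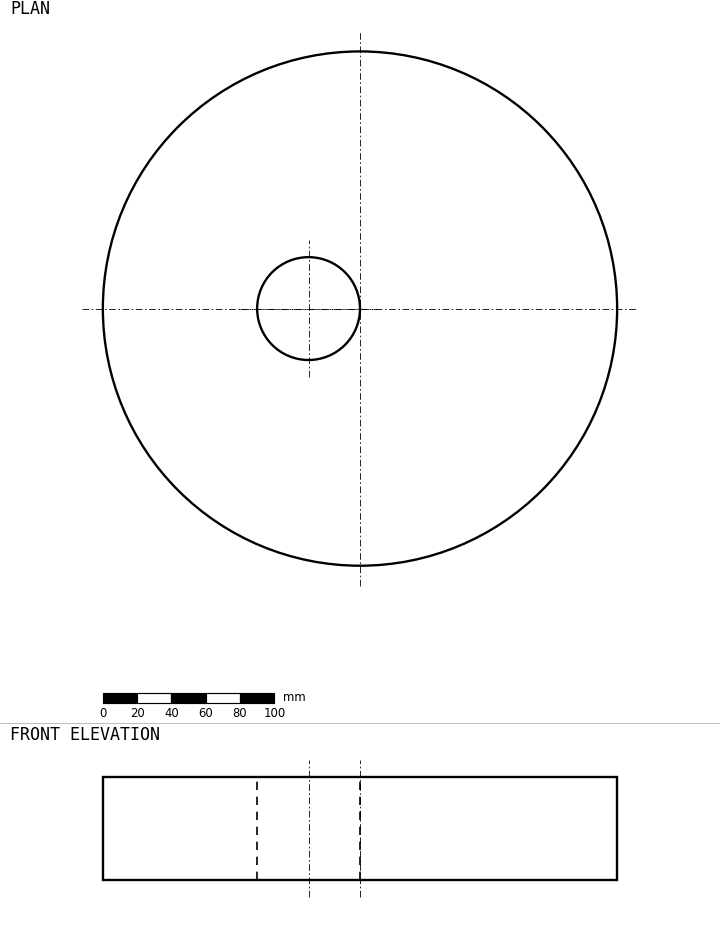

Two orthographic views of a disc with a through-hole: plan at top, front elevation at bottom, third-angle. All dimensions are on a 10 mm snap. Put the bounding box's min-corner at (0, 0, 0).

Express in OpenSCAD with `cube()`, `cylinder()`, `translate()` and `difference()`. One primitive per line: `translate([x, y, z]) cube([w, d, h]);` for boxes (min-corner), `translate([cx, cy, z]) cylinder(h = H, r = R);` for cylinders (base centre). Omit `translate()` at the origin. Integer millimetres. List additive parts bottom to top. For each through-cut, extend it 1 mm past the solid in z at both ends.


difference() {
  translate([150, 150, 0]) cylinder(h = 60, r = 150);
  translate([120, 150, -1]) cylinder(h = 62, r = 30);
}
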